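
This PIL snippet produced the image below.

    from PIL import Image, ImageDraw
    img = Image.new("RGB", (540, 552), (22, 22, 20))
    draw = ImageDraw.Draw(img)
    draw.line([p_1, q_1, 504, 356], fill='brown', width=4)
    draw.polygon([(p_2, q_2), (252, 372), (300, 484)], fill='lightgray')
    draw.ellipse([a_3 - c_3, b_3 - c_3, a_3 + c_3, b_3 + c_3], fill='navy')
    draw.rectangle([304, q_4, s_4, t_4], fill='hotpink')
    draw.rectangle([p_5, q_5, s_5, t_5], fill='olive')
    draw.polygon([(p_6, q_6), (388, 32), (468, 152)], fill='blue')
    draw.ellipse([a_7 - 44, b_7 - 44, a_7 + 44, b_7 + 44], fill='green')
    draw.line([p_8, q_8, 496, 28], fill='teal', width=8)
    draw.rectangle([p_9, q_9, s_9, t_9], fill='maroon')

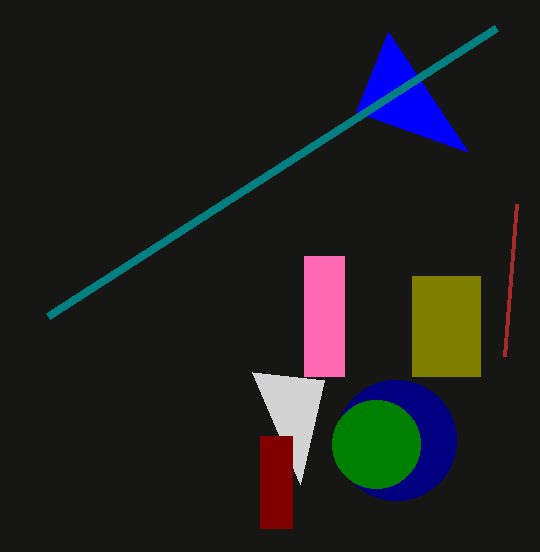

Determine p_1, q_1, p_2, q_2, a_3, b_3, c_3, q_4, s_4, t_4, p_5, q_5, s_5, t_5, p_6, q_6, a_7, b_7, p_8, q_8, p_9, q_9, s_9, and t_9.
p_1 = 516
q_1 = 204
p_2 = 324
q_2 = 380
a_3 = 396
b_3 = 440
c_3 = 60
q_4 = 256
s_4 = 344
t_4 = 376
p_5 = 412
q_5 = 276
s_5 = 480
t_5 = 376
p_6 = 356
q_6 = 112
a_7 = 376
b_7 = 444
p_8 = 48
q_8 = 316
p_9 = 260
q_9 = 436
s_9 = 292
t_9 = 528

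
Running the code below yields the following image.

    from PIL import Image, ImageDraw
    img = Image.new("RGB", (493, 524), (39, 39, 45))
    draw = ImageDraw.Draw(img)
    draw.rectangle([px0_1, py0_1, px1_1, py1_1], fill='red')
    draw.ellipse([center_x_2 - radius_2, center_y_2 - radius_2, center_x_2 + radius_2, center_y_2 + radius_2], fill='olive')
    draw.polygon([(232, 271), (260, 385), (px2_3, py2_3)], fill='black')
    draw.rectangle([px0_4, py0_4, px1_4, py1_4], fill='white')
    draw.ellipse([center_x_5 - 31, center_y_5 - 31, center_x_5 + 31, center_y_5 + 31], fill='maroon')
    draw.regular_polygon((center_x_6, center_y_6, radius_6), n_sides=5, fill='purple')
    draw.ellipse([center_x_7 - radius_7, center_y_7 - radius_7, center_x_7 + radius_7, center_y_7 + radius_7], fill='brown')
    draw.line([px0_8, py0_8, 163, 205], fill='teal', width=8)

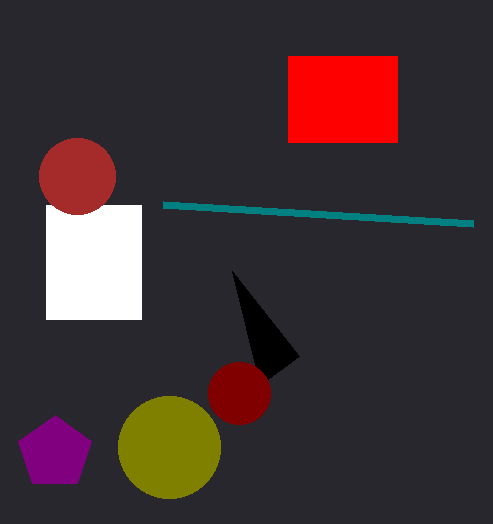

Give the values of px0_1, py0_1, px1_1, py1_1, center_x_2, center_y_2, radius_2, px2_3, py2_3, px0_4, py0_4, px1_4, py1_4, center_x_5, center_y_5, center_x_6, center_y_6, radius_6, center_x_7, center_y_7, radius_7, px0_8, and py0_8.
px0_1 = 288; py0_1 = 56; px1_1 = 397; py1_1 = 142; center_x_2 = 169; center_y_2 = 447; radius_2 = 51; px2_3 = 299; py2_3 = 356; px0_4 = 46; py0_4 = 205; px1_4 = 141; py1_4 = 319; center_x_5 = 239; center_y_5 = 393; center_x_6 = 55; center_y_6 = 453; radius_6 = 38; center_x_7 = 77; center_y_7 = 176; radius_7 = 38; px0_8 = 473; py0_8 = 224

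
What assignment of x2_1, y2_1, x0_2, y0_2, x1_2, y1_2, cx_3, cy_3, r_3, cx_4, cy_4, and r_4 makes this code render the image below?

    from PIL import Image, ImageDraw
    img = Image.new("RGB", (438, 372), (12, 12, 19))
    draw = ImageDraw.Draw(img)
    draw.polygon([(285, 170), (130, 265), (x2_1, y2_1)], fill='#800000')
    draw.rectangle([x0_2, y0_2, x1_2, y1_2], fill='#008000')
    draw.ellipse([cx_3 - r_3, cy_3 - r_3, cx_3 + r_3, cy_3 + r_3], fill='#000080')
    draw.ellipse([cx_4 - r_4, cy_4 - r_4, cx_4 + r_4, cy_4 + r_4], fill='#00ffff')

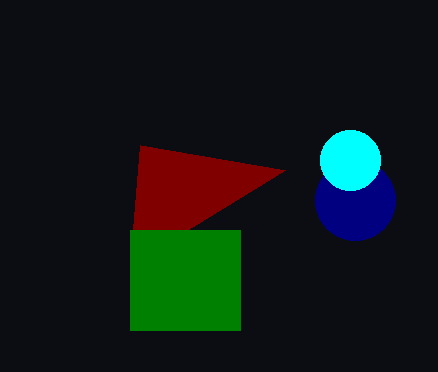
x2_1 = 140
y2_1 = 145
x0_2 = 130
y0_2 = 230
x1_2 = 240
y1_2 = 330
cx_3 = 355
cy_3 = 200
r_3 = 40
cx_4 = 350
cy_4 = 160
r_4 = 30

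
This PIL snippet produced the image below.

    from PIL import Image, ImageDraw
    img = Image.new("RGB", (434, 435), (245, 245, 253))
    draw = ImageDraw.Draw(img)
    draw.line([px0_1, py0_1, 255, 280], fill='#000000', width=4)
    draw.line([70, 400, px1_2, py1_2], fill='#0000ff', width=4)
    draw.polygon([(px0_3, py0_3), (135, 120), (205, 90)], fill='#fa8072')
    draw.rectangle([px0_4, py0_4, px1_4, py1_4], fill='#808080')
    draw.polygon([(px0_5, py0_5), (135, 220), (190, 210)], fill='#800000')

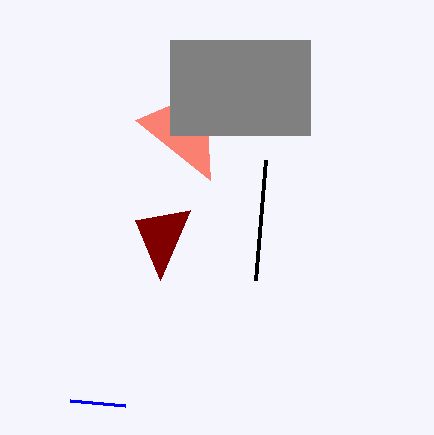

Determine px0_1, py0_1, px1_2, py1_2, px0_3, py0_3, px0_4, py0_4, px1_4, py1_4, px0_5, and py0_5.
px0_1 = 265, py0_1 = 160, px1_2 = 125, py1_2 = 405, px0_3 = 210, py0_3 = 180, px0_4 = 170, py0_4 = 40, px1_4 = 310, py1_4 = 135, px0_5 = 160, py0_5 = 280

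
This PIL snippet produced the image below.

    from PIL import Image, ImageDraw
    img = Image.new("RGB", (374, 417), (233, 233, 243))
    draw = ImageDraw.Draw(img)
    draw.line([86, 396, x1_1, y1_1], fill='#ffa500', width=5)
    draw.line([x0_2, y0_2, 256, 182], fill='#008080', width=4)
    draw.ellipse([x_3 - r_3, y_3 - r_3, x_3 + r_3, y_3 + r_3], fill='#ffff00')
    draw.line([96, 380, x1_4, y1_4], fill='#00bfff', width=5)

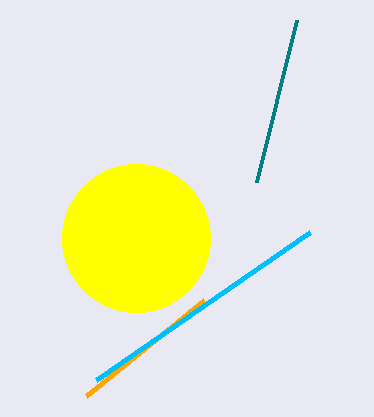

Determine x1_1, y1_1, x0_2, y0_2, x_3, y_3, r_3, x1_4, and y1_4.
x1_1 = 204
y1_1 = 300
x0_2 = 296
y0_2 = 20
x_3 = 136
y_3 = 238
r_3 = 74
x1_4 = 310
y1_4 = 232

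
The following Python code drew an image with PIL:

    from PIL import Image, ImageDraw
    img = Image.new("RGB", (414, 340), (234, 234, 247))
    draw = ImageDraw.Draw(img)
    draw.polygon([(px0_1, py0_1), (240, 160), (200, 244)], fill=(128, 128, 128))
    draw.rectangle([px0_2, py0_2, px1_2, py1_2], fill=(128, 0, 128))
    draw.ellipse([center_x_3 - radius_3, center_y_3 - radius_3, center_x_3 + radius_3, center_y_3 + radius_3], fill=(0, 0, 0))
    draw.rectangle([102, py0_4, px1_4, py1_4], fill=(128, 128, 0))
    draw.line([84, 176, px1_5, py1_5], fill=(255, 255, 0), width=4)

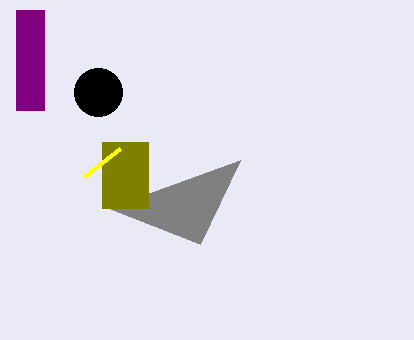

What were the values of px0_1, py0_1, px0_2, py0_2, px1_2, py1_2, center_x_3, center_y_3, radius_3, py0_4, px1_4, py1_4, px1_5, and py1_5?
px0_1 = 108; py0_1 = 208; px0_2 = 16; py0_2 = 10; px1_2 = 44; py1_2 = 110; center_x_3 = 98; center_y_3 = 92; radius_3 = 24; py0_4 = 142; px1_4 = 148; py1_4 = 208; px1_5 = 120; py1_5 = 148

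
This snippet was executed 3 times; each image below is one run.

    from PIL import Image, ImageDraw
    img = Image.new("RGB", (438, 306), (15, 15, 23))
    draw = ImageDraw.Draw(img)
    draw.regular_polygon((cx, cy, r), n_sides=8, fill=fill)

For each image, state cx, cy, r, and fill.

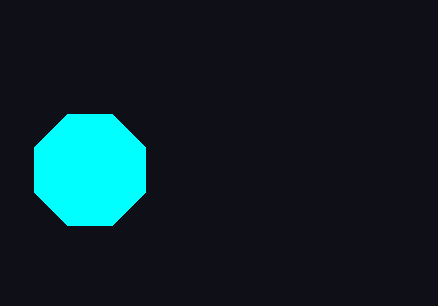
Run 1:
cx = 90, cy = 170, r = 60, fill = 'cyan'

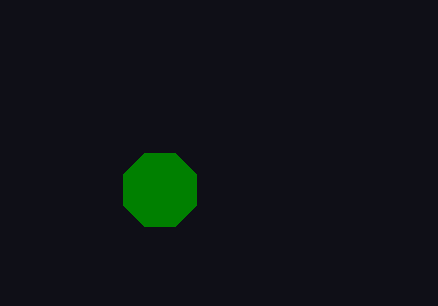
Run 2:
cx = 160, cy = 190, r = 40, fill = 'green'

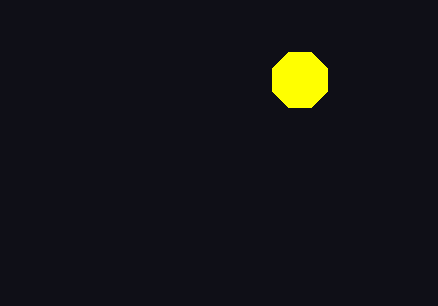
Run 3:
cx = 300
cy = 80
r = 30
fill = 'yellow'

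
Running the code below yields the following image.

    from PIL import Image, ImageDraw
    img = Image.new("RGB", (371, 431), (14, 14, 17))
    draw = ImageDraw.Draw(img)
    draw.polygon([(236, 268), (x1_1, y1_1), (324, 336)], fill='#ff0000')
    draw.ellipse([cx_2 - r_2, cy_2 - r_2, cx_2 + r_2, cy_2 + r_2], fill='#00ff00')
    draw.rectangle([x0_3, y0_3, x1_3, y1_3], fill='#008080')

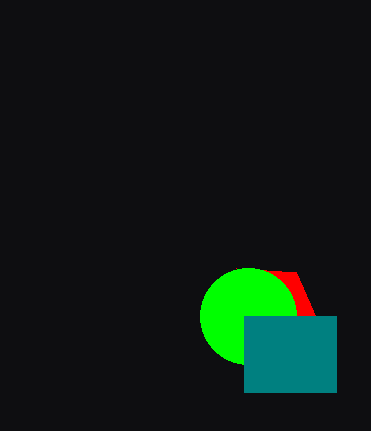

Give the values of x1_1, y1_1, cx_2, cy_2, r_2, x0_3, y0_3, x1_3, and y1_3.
x1_1 = 296
y1_1 = 272
cx_2 = 248
cy_2 = 316
r_2 = 48
x0_3 = 244
y0_3 = 316
x1_3 = 336
y1_3 = 392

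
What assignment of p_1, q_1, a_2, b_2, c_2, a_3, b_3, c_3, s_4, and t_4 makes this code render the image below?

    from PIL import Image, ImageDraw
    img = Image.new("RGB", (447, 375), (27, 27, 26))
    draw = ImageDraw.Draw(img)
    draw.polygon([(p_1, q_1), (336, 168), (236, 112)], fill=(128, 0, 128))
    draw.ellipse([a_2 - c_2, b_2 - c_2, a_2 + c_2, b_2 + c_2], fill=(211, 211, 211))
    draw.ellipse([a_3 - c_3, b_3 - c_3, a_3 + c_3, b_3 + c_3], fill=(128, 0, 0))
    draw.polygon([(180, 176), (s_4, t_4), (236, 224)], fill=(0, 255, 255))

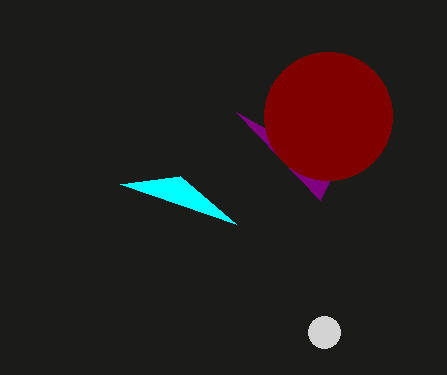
p_1 = 320; q_1 = 200; a_2 = 324; b_2 = 332; c_2 = 16; a_3 = 328; b_3 = 116; c_3 = 64; s_4 = 120; t_4 = 184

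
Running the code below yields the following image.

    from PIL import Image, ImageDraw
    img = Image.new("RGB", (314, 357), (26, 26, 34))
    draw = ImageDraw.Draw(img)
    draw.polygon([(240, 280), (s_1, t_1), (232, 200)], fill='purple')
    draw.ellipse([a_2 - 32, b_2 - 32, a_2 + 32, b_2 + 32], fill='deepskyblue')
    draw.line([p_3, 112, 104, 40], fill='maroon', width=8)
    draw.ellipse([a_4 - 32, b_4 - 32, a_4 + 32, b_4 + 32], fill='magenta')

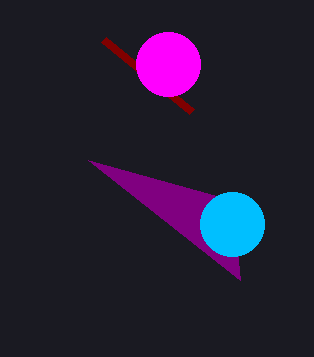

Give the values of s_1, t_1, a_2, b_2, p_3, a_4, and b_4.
s_1 = 88, t_1 = 160, a_2 = 232, b_2 = 224, p_3 = 192, a_4 = 168, b_4 = 64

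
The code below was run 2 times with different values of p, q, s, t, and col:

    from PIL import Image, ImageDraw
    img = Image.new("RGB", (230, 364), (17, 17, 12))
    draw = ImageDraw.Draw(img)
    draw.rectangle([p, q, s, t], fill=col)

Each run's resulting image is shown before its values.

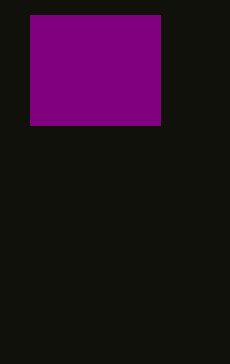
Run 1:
p = 30; q = 15; s = 160; t = 125; col = 'purple'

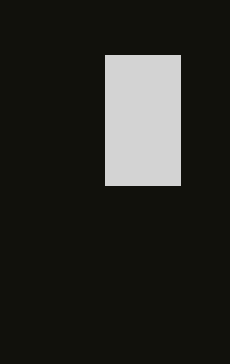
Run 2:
p = 105
q = 55
s = 180
t = 185
col = 'lightgray'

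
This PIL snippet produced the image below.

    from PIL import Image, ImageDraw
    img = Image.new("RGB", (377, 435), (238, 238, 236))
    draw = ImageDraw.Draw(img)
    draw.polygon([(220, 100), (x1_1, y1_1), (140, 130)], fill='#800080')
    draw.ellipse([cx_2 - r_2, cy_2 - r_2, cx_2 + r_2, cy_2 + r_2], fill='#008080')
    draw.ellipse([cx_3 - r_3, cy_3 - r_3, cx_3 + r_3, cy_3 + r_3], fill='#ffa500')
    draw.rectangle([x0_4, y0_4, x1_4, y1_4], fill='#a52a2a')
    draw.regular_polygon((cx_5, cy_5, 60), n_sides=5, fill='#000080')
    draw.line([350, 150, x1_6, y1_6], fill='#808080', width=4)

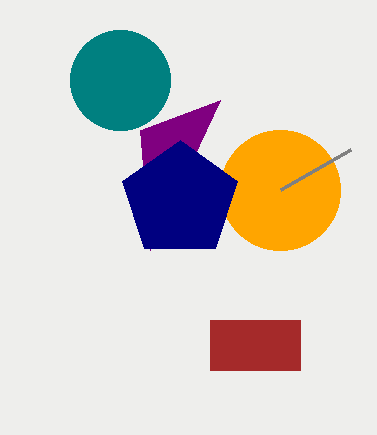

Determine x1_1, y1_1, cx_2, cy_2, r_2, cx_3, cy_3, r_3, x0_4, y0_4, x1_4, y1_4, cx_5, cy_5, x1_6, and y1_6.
x1_1 = 150; y1_1 = 250; cx_2 = 120; cy_2 = 80; r_2 = 50; cx_3 = 280; cy_3 = 190; r_3 = 60; x0_4 = 210; y0_4 = 320; x1_4 = 300; y1_4 = 370; cx_5 = 180; cy_5 = 200; x1_6 = 280; y1_6 = 190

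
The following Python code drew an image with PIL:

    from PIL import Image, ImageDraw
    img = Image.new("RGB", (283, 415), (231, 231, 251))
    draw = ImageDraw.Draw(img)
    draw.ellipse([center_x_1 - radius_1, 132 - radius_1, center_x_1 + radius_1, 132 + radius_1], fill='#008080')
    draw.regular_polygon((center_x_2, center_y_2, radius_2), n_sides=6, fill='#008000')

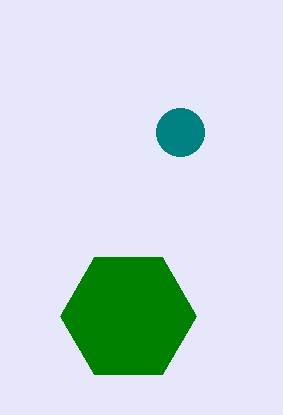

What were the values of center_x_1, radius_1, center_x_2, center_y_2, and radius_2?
center_x_1 = 180; radius_1 = 24; center_x_2 = 128; center_y_2 = 316; radius_2 = 68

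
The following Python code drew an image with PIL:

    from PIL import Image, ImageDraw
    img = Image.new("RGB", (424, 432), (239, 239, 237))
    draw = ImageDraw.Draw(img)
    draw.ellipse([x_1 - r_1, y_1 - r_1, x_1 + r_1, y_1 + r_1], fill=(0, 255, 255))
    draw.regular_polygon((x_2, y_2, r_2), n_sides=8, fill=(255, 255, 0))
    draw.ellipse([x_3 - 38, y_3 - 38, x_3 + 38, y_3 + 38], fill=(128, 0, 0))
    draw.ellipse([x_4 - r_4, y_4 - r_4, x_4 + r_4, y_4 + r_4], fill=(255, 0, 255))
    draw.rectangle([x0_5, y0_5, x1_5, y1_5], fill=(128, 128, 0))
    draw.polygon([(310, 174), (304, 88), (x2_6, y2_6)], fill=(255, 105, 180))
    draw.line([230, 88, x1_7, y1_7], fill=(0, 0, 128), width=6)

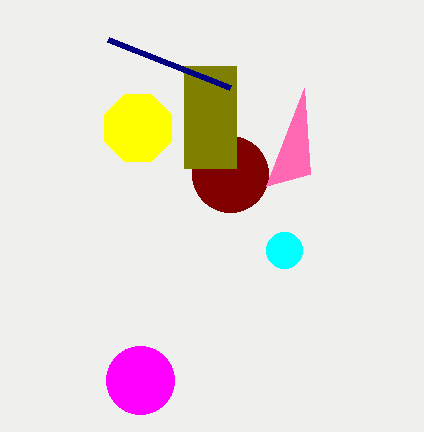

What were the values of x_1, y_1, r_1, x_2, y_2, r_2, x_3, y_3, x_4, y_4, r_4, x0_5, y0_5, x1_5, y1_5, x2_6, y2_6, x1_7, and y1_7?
x_1 = 284; y_1 = 250; r_1 = 18; x_2 = 138; y_2 = 128; r_2 = 36; x_3 = 230; y_3 = 174; x_4 = 140; y_4 = 380; r_4 = 34; x0_5 = 184; y0_5 = 66; x1_5 = 236; y1_5 = 168; x2_6 = 266; y2_6 = 186; x1_7 = 108; y1_7 = 40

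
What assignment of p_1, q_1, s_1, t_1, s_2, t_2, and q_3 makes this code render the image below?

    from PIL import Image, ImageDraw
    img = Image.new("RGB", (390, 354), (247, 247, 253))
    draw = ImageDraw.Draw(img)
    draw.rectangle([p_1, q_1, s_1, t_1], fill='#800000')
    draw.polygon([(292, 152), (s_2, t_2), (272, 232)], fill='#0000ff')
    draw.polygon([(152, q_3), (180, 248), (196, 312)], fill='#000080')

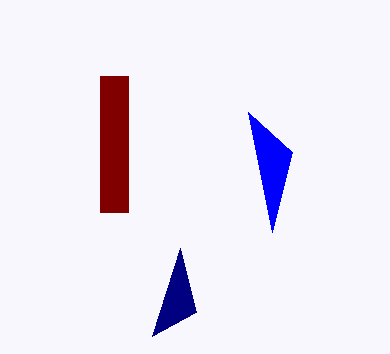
p_1 = 100
q_1 = 76
s_1 = 128
t_1 = 212
s_2 = 248
t_2 = 112
q_3 = 336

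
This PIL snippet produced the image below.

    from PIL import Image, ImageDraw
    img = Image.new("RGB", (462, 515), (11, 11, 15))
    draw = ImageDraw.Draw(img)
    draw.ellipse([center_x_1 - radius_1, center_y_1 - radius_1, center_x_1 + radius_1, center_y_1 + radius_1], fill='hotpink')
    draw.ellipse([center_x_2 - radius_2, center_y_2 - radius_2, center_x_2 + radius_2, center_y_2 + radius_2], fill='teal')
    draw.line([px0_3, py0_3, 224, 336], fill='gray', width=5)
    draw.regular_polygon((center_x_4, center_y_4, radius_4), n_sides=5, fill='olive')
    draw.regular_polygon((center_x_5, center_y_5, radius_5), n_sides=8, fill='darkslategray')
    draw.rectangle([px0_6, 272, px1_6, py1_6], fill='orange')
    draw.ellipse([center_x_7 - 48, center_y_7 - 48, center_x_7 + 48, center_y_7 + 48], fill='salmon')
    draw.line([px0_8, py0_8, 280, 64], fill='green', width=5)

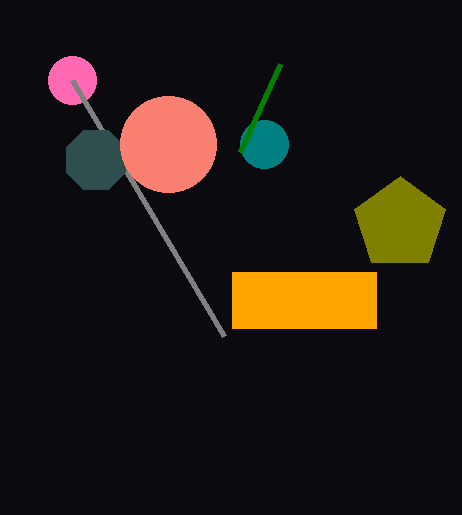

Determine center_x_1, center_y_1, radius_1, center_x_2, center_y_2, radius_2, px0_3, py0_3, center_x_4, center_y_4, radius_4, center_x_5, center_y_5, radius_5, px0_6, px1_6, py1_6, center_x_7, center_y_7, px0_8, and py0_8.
center_x_1 = 72, center_y_1 = 80, radius_1 = 24, center_x_2 = 264, center_y_2 = 144, radius_2 = 24, px0_3 = 72, py0_3 = 80, center_x_4 = 400, center_y_4 = 224, radius_4 = 48, center_x_5 = 96, center_y_5 = 160, radius_5 = 32, px0_6 = 232, px1_6 = 376, py1_6 = 328, center_x_7 = 168, center_y_7 = 144, px0_8 = 240, py0_8 = 152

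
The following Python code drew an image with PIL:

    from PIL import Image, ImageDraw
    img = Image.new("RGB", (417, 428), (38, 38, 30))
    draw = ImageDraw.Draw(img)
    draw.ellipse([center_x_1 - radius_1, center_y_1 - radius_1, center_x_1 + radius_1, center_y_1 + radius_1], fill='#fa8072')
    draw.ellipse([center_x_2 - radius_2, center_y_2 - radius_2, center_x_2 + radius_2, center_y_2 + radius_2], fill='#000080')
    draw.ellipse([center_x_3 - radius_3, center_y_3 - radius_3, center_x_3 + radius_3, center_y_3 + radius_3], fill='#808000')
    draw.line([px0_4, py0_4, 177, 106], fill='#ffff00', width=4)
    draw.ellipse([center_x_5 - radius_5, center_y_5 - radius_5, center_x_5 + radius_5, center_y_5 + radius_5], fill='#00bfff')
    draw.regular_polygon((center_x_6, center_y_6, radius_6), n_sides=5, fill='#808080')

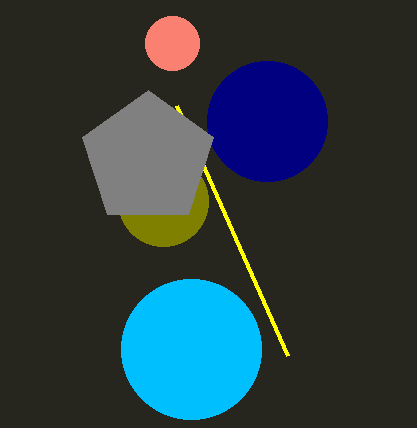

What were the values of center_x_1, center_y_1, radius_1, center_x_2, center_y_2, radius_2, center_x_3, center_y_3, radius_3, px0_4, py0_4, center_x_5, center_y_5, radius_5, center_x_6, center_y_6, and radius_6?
center_x_1 = 172, center_y_1 = 43, radius_1 = 27, center_x_2 = 267, center_y_2 = 121, radius_2 = 60, center_x_3 = 163, center_y_3 = 201, radius_3 = 45, px0_4 = 288, py0_4 = 356, center_x_5 = 191, center_y_5 = 349, radius_5 = 70, center_x_6 = 148, center_y_6 = 159, radius_6 = 69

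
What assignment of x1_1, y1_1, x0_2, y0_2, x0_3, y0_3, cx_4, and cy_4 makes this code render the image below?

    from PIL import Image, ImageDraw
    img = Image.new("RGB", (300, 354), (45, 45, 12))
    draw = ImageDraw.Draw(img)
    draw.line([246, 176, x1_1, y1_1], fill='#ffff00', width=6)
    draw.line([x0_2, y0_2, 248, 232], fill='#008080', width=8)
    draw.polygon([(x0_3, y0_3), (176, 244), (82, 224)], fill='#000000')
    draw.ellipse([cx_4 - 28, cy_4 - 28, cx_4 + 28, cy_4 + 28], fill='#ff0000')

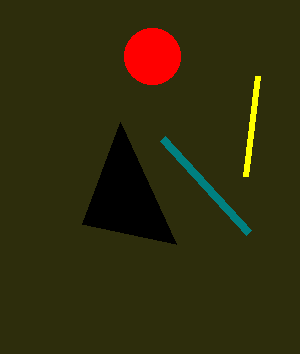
x1_1 = 258; y1_1 = 76; x0_2 = 162; y0_2 = 138; x0_3 = 120; y0_3 = 122; cx_4 = 152; cy_4 = 56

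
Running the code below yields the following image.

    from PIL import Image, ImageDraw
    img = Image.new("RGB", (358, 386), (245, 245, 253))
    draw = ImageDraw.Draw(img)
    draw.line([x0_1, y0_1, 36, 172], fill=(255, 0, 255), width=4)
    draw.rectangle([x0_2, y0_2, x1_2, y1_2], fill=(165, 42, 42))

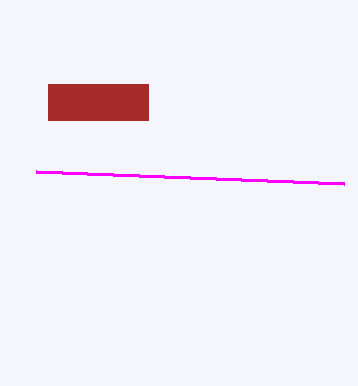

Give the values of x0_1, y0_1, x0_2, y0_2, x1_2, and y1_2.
x0_1 = 344; y0_1 = 184; x0_2 = 48; y0_2 = 84; x1_2 = 148; y1_2 = 120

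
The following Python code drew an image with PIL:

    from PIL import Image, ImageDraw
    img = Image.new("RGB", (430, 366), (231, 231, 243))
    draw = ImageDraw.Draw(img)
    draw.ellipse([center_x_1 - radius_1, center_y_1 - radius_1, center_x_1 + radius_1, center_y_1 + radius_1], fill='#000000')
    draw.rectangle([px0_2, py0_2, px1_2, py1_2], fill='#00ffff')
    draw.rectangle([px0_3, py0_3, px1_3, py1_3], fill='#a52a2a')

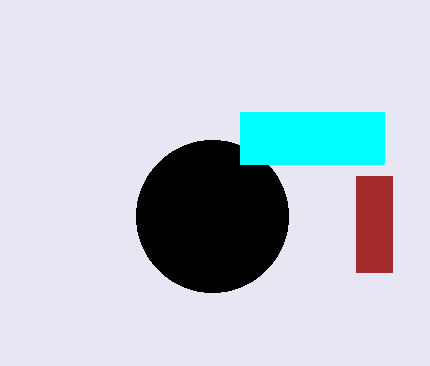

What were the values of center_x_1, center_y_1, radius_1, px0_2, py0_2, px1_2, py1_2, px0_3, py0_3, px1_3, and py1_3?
center_x_1 = 212
center_y_1 = 216
radius_1 = 76
px0_2 = 240
py0_2 = 112
px1_2 = 384
py1_2 = 164
px0_3 = 356
py0_3 = 176
px1_3 = 392
py1_3 = 272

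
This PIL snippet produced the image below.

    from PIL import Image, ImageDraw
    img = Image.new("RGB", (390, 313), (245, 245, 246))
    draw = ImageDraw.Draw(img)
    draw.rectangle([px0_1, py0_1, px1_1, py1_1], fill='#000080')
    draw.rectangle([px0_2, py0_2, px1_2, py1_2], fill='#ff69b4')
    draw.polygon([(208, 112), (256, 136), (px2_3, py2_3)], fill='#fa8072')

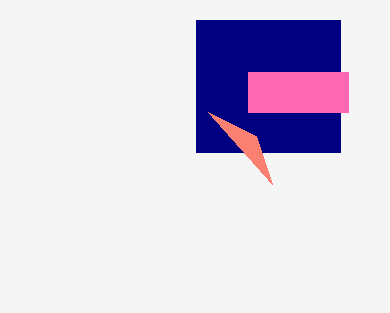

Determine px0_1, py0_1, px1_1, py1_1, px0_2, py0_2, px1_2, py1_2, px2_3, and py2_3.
px0_1 = 196
py0_1 = 20
px1_1 = 340
py1_1 = 152
px0_2 = 248
py0_2 = 72
px1_2 = 348
py1_2 = 112
px2_3 = 272
py2_3 = 184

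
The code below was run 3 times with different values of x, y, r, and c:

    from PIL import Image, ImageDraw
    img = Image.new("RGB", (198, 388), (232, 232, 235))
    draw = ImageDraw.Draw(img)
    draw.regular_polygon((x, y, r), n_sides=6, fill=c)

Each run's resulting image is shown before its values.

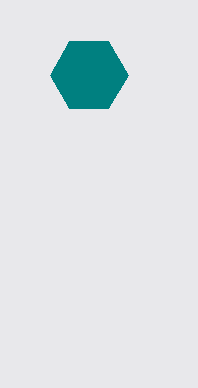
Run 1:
x = 89, y = 75, r = 39, c = 'teal'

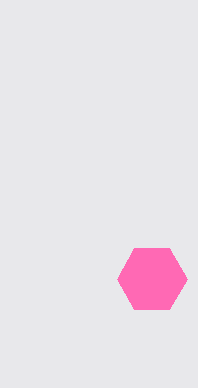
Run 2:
x = 152, y = 279, r = 35, c = 'hotpink'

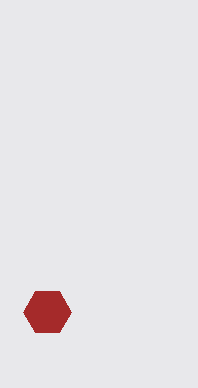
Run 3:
x = 47, y = 312, r = 24, c = 'brown'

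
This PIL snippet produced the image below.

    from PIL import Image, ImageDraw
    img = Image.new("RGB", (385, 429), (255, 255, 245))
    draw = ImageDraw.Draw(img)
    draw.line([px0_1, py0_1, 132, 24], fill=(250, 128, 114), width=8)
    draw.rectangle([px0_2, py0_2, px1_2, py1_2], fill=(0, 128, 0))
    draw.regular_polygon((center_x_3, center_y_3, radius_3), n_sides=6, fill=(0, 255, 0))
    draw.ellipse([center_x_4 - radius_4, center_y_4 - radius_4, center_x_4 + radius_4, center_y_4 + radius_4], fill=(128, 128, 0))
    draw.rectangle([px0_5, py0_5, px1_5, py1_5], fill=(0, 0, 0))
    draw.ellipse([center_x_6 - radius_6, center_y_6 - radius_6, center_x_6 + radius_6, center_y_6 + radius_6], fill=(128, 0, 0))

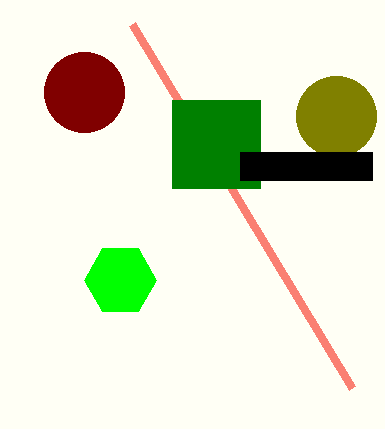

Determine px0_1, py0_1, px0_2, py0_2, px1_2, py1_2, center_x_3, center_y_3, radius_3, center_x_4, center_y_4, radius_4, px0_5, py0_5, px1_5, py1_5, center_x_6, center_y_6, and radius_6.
px0_1 = 352; py0_1 = 388; px0_2 = 172; py0_2 = 100; px1_2 = 260; py1_2 = 188; center_x_3 = 120; center_y_3 = 280; radius_3 = 36; center_x_4 = 336; center_y_4 = 116; radius_4 = 40; px0_5 = 240; py0_5 = 152; px1_5 = 372; py1_5 = 180; center_x_6 = 84; center_y_6 = 92; radius_6 = 40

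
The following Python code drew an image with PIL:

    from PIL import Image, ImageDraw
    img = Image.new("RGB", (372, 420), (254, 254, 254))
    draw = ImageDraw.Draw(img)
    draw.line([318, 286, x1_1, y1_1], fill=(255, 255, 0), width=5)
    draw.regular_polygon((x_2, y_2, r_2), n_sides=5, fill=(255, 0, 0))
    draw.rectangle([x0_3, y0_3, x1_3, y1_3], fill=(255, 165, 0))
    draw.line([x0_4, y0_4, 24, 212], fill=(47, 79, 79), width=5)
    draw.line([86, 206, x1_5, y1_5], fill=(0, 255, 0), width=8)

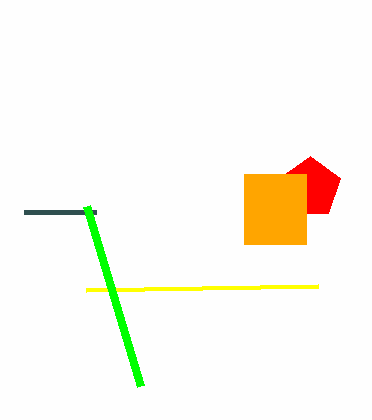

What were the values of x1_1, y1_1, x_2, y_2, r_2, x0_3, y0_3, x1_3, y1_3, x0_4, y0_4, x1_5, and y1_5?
x1_1 = 86, y1_1 = 290, x_2 = 310, y_2 = 188, r_2 = 32, x0_3 = 244, y0_3 = 174, x1_3 = 306, y1_3 = 244, x0_4 = 96, y0_4 = 212, x1_5 = 140, y1_5 = 386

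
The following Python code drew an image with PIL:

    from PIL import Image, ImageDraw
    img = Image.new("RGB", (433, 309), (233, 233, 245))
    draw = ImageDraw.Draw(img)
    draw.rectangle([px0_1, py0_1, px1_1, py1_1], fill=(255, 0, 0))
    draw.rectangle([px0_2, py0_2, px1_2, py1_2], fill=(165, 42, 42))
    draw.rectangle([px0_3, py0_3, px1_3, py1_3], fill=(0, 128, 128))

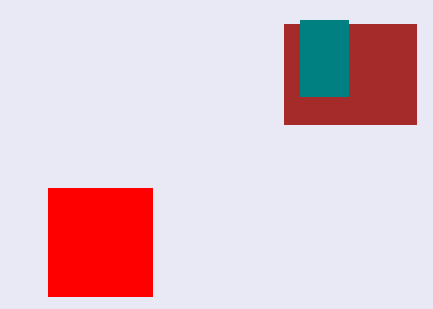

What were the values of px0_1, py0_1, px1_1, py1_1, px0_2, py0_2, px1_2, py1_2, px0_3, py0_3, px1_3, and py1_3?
px0_1 = 48, py0_1 = 188, px1_1 = 152, py1_1 = 296, px0_2 = 284, py0_2 = 24, px1_2 = 416, py1_2 = 124, px0_3 = 300, py0_3 = 20, px1_3 = 348, py1_3 = 96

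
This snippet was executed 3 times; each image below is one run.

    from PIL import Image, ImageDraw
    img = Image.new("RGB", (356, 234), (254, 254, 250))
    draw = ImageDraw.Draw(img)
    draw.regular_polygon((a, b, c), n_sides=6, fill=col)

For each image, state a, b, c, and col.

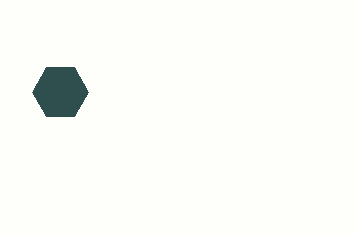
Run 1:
a = 60; b = 92; c = 28; col = 'darkslategray'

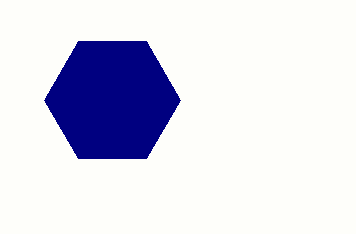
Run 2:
a = 112
b = 100
c = 68
col = 'navy'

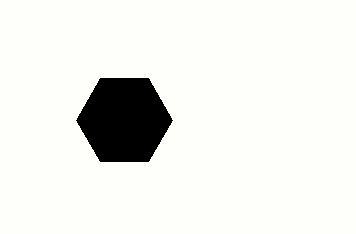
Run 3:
a = 124, b = 120, c = 48, col = 'black'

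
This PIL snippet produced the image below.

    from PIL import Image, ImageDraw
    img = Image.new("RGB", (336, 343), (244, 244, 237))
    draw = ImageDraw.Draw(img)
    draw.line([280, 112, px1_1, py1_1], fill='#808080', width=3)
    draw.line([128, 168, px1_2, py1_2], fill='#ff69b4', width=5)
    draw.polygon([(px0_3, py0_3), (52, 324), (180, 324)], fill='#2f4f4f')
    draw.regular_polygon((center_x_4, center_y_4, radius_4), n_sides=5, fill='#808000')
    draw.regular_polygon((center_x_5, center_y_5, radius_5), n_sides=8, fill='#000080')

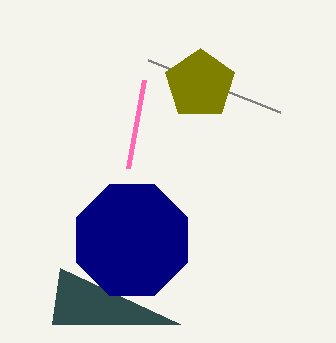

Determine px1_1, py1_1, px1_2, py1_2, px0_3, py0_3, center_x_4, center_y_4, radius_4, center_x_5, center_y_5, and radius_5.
px1_1 = 148; py1_1 = 60; px1_2 = 144; py1_2 = 80; px0_3 = 60; py0_3 = 268; center_x_4 = 200; center_y_4 = 84; radius_4 = 36; center_x_5 = 132; center_y_5 = 240; radius_5 = 60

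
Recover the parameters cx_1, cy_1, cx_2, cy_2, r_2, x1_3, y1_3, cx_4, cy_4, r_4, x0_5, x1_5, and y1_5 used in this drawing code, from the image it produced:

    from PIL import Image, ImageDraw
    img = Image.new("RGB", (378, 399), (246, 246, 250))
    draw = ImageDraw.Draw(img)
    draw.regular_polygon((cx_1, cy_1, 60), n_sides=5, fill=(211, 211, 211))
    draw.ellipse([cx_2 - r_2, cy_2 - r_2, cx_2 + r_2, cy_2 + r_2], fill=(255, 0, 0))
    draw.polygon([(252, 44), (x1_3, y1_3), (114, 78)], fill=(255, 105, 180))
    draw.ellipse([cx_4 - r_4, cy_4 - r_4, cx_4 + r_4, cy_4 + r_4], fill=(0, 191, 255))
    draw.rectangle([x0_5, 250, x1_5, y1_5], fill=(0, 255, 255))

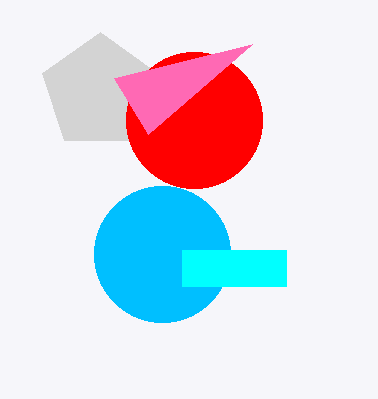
cx_1 = 100
cy_1 = 92
cx_2 = 194
cy_2 = 120
r_2 = 68
x1_3 = 148
y1_3 = 134
cx_4 = 162
cy_4 = 254
r_4 = 68
x0_5 = 182
x1_5 = 286
y1_5 = 286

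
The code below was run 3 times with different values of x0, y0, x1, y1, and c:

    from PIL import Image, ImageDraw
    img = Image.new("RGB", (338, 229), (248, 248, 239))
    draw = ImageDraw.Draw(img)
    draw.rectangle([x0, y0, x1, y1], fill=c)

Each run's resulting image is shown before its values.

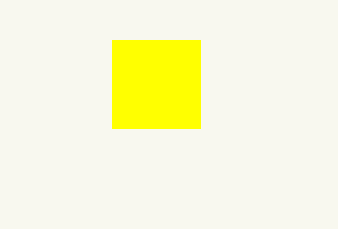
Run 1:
x0 = 112
y0 = 40
x1 = 200
y1 = 128
c = 'yellow'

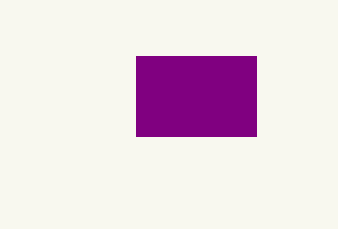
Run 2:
x0 = 136, y0 = 56, x1 = 256, y1 = 136, c = 'purple'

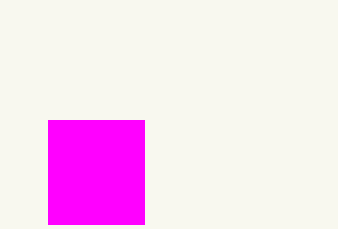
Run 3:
x0 = 48
y0 = 120
x1 = 144
y1 = 224
c = 'magenta'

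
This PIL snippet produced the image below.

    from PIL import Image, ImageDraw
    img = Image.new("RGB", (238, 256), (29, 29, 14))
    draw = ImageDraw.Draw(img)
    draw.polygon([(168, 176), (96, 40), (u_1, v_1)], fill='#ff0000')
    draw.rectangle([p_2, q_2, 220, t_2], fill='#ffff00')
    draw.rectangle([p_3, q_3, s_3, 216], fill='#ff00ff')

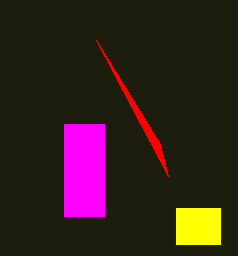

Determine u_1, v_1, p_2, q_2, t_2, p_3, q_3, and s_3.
u_1 = 160; v_1 = 144; p_2 = 176; q_2 = 208; t_2 = 244; p_3 = 64; q_3 = 124; s_3 = 104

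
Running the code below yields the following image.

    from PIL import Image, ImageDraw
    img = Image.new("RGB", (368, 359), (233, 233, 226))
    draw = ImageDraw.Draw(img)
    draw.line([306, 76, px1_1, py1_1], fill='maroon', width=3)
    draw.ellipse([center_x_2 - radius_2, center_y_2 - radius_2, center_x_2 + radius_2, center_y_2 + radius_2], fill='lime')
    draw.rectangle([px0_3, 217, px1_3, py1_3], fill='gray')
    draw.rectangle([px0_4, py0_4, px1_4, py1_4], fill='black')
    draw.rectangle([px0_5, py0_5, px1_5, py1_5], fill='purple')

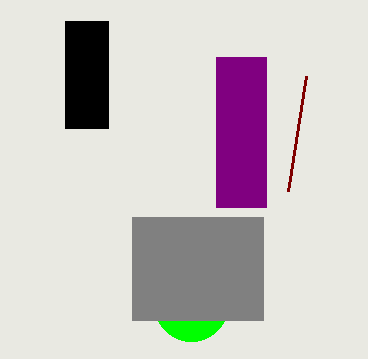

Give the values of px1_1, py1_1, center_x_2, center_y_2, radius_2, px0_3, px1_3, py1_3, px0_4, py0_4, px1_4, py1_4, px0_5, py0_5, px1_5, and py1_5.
px1_1 = 288
py1_1 = 191
center_x_2 = 191
center_y_2 = 304
radius_2 = 37
px0_3 = 132
px1_3 = 263
py1_3 = 320
px0_4 = 65
py0_4 = 21
px1_4 = 108
py1_4 = 128
px0_5 = 216
py0_5 = 57
px1_5 = 266
py1_5 = 207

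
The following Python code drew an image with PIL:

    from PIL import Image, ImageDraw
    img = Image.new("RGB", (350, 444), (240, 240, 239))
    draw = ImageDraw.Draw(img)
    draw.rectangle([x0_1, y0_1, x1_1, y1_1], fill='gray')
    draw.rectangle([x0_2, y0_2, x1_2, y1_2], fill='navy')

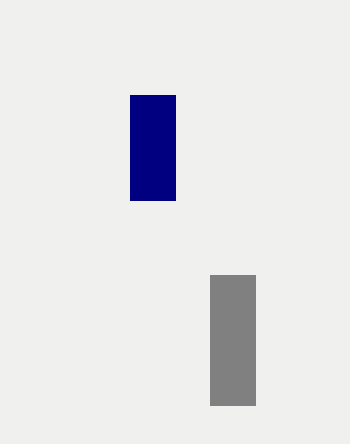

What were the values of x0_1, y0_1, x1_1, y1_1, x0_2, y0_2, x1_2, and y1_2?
x0_1 = 210
y0_1 = 275
x1_1 = 255
y1_1 = 405
x0_2 = 130
y0_2 = 95
x1_2 = 175
y1_2 = 200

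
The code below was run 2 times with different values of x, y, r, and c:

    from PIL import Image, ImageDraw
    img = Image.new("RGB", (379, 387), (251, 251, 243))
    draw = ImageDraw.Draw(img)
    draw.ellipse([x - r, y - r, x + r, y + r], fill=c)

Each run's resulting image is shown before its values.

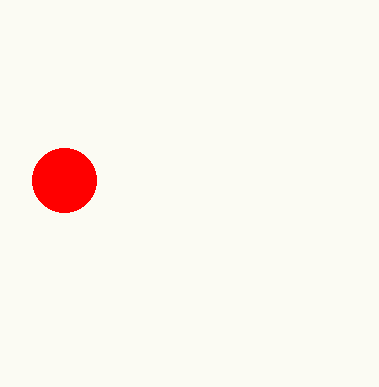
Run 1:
x = 64, y = 180, r = 32, c = 'red'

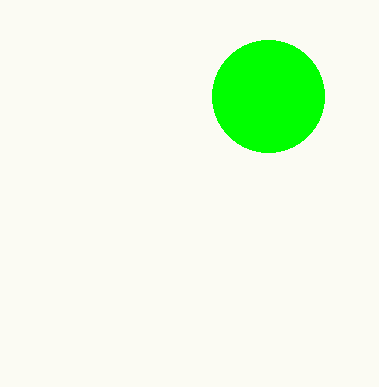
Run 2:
x = 268, y = 96, r = 56, c = 'lime'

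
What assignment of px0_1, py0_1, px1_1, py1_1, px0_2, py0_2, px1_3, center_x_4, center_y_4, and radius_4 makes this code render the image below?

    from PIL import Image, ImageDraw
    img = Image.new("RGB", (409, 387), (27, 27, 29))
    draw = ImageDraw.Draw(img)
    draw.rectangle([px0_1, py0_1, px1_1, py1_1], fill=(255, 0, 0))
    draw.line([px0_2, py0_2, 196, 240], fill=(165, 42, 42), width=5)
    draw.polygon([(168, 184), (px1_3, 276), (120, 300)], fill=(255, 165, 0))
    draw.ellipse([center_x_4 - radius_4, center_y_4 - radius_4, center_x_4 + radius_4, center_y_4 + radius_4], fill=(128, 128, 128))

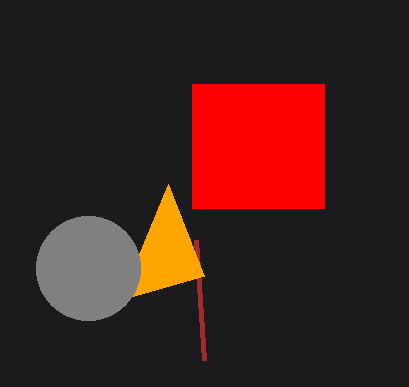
px0_1 = 192
py0_1 = 84
px1_1 = 324
py1_1 = 208
px0_2 = 204
py0_2 = 360
px1_3 = 204
center_x_4 = 88
center_y_4 = 268
radius_4 = 52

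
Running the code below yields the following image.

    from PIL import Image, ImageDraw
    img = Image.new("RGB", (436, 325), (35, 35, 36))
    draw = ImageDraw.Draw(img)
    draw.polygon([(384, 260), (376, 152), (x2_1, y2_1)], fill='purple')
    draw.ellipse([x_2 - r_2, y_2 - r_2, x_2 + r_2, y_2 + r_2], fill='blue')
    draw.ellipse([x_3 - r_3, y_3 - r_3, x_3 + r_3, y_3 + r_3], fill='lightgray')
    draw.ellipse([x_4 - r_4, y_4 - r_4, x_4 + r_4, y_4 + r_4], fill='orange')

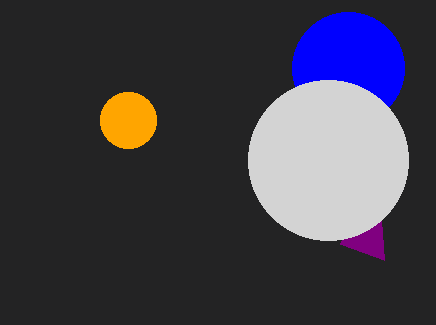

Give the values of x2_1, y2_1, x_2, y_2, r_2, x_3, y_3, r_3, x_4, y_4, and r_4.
x2_1 = 340; y2_1 = 244; x_2 = 348; y_2 = 68; r_2 = 56; x_3 = 328; y_3 = 160; r_3 = 80; x_4 = 128; y_4 = 120; r_4 = 28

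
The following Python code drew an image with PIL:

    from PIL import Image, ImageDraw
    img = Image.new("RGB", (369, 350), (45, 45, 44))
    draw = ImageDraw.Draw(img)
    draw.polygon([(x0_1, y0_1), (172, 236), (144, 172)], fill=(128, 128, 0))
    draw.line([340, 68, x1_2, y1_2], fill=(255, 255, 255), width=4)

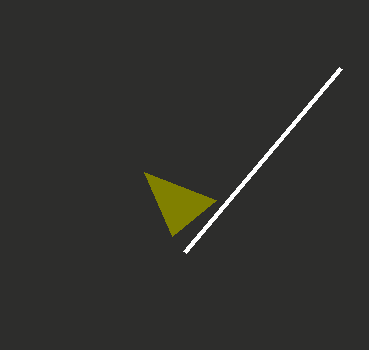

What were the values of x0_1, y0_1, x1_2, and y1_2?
x0_1 = 216, y0_1 = 200, x1_2 = 184, y1_2 = 252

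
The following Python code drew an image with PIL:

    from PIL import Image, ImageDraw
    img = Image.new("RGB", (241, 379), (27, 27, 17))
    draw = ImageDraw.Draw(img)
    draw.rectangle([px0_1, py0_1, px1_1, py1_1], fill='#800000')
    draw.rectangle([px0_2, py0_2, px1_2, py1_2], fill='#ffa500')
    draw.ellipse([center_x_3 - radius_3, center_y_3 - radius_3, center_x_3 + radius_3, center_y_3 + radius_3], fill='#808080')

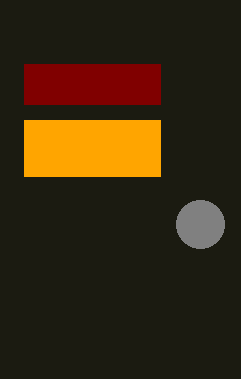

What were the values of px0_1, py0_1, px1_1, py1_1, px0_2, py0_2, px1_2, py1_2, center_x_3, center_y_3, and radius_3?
px0_1 = 24; py0_1 = 64; px1_1 = 160; py1_1 = 104; px0_2 = 24; py0_2 = 120; px1_2 = 160; py1_2 = 176; center_x_3 = 200; center_y_3 = 224; radius_3 = 24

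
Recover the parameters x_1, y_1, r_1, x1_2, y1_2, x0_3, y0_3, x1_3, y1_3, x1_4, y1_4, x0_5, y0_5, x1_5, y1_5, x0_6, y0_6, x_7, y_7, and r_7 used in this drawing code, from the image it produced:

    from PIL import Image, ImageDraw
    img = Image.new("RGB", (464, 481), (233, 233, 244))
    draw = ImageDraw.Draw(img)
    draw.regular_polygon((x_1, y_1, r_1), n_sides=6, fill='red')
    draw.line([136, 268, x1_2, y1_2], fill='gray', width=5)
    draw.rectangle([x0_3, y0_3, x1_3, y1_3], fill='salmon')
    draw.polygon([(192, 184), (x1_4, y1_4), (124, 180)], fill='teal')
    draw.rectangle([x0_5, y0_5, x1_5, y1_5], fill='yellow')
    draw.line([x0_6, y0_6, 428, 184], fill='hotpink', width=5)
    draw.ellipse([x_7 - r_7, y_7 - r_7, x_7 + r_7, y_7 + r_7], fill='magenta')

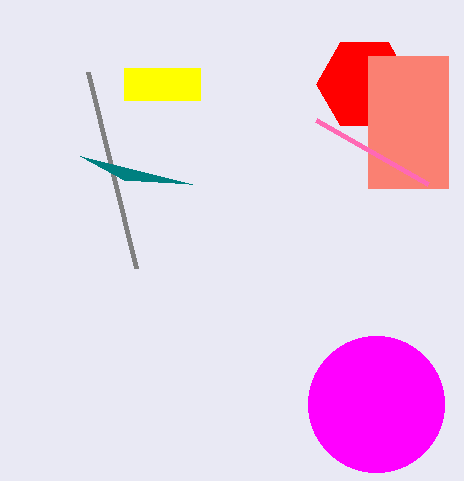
x_1 = 364; y_1 = 84; r_1 = 48; x1_2 = 88; y1_2 = 72; x0_3 = 368; y0_3 = 56; x1_3 = 448; y1_3 = 188; x1_4 = 80; y1_4 = 156; x0_5 = 124; y0_5 = 68; x1_5 = 200; y1_5 = 100; x0_6 = 316; y0_6 = 120; x_7 = 376; y_7 = 404; r_7 = 68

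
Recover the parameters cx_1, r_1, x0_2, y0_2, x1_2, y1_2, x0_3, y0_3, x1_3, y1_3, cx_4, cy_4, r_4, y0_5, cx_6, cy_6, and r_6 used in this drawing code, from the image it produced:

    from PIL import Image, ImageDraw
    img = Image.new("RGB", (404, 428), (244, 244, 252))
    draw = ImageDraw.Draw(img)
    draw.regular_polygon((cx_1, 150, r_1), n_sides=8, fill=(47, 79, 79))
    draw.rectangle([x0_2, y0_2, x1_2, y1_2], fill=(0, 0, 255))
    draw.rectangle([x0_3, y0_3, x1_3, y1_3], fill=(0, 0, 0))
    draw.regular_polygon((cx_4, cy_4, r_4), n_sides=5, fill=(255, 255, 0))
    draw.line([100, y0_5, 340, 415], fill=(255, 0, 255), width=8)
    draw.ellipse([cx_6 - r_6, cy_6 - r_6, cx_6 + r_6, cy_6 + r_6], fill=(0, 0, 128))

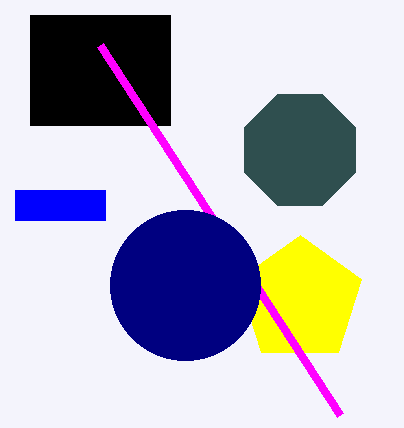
cx_1 = 300, r_1 = 60, x0_2 = 15, y0_2 = 190, x1_2 = 105, y1_2 = 220, x0_3 = 30, y0_3 = 15, x1_3 = 170, y1_3 = 125, cx_4 = 300, cy_4 = 300, r_4 = 65, y0_5 = 45, cx_6 = 185, cy_6 = 285, r_6 = 75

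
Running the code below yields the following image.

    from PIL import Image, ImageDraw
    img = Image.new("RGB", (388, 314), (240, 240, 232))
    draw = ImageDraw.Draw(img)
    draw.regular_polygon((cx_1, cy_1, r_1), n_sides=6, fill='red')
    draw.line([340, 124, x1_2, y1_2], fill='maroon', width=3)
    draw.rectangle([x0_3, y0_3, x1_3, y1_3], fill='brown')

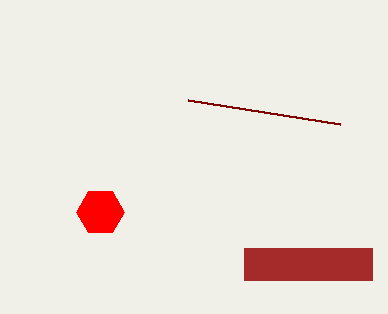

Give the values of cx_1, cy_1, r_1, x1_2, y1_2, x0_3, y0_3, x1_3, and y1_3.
cx_1 = 100
cy_1 = 212
r_1 = 24
x1_2 = 188
y1_2 = 100
x0_3 = 244
y0_3 = 248
x1_3 = 372
y1_3 = 280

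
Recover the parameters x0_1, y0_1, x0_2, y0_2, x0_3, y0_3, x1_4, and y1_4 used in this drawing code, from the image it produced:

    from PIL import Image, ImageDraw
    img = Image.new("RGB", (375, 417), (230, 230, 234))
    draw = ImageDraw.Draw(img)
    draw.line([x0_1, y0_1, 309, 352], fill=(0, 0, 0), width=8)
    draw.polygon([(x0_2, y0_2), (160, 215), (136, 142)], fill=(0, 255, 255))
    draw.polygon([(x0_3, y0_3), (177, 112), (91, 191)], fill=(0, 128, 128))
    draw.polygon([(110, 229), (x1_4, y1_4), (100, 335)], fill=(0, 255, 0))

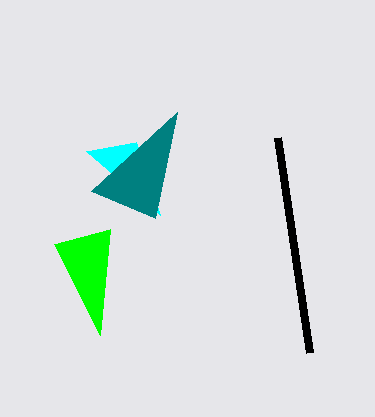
x0_1 = 277
y0_1 = 137
x0_2 = 86
y0_2 = 151
x0_3 = 155
y0_3 = 218
x1_4 = 54
y1_4 = 244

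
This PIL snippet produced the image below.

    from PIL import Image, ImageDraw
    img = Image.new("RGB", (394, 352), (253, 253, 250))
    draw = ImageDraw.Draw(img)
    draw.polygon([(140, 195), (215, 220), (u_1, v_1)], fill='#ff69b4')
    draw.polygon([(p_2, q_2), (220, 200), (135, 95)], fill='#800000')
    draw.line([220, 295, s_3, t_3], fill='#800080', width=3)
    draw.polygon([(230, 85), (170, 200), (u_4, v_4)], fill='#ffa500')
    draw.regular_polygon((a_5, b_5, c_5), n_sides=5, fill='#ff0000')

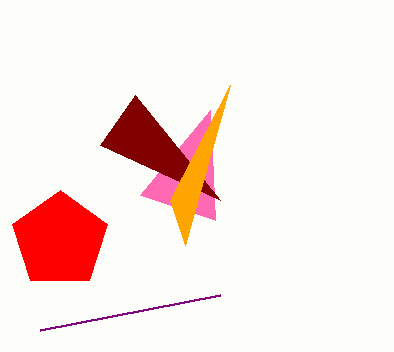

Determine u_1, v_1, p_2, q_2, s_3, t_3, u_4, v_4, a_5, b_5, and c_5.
u_1 = 210
v_1 = 110
p_2 = 100
q_2 = 145
s_3 = 40
t_3 = 330
u_4 = 185
v_4 = 245
a_5 = 60
b_5 = 240
c_5 = 50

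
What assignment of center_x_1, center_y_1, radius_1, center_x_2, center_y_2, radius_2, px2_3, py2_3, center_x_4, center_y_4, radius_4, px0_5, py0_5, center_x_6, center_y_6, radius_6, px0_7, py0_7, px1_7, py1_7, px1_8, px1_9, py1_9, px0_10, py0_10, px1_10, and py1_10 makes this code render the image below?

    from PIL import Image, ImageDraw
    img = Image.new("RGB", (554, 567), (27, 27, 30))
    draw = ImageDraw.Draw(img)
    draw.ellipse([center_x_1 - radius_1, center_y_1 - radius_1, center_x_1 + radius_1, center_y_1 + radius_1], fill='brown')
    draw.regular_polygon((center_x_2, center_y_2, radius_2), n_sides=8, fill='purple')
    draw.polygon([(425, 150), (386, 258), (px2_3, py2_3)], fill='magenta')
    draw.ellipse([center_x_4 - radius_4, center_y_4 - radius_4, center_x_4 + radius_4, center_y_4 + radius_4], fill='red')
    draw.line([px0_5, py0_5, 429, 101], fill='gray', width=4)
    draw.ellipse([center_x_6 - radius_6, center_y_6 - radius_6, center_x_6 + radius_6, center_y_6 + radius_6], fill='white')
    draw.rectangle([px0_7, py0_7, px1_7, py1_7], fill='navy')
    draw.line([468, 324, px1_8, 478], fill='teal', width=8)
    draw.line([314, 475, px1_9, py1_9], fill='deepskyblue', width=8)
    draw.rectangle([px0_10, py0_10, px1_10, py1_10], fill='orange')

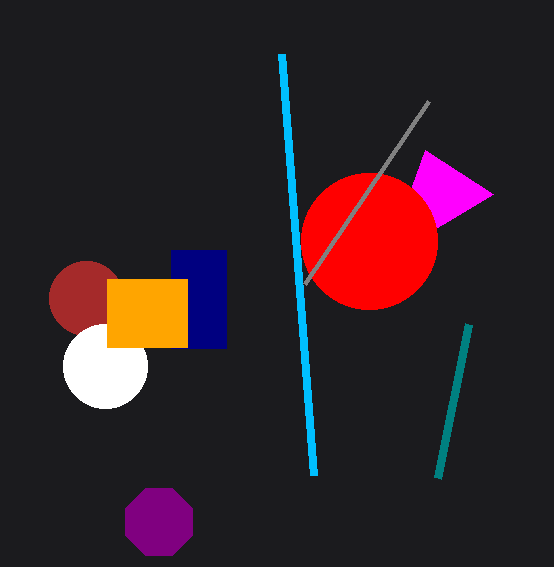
center_x_1 = 86; center_y_1 = 298; radius_1 = 37; center_x_2 = 159; center_y_2 = 522; radius_2 = 36; px2_3 = 493; py2_3 = 194; center_x_4 = 369; center_y_4 = 241; radius_4 = 68; px0_5 = 305; py0_5 = 284; center_x_6 = 105; center_y_6 = 366; radius_6 = 42; px0_7 = 171; py0_7 = 250; px1_7 = 226; py1_7 = 348; px1_8 = 437; px1_9 = 282; py1_9 = 54; px0_10 = 107; py0_10 = 279; px1_10 = 187; py1_10 = 347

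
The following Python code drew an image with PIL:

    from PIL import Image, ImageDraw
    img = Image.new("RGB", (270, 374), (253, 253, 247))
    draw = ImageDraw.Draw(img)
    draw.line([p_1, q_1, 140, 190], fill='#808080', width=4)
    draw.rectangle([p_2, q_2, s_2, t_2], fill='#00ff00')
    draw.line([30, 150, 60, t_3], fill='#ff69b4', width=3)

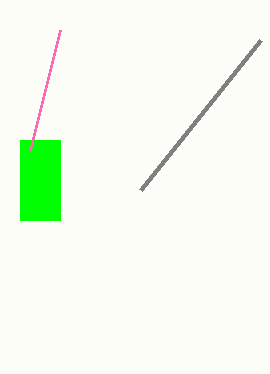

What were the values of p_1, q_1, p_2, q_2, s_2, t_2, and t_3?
p_1 = 260; q_1 = 40; p_2 = 20; q_2 = 140; s_2 = 60; t_2 = 220; t_3 = 30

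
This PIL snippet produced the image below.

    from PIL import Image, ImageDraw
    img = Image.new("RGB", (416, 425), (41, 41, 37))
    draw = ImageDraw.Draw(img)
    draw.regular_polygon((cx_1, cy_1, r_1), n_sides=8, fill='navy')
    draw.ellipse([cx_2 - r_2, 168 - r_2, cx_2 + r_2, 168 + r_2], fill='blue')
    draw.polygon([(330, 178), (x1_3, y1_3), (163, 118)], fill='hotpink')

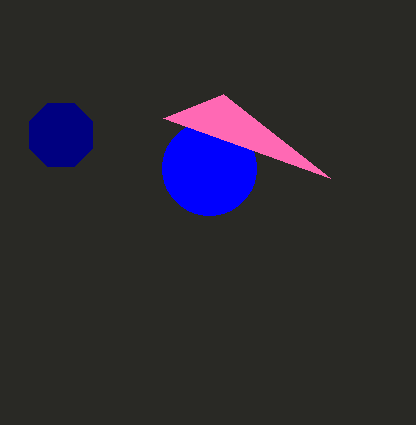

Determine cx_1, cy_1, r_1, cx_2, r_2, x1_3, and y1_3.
cx_1 = 61, cy_1 = 135, r_1 = 34, cx_2 = 209, r_2 = 47, x1_3 = 223, y1_3 = 94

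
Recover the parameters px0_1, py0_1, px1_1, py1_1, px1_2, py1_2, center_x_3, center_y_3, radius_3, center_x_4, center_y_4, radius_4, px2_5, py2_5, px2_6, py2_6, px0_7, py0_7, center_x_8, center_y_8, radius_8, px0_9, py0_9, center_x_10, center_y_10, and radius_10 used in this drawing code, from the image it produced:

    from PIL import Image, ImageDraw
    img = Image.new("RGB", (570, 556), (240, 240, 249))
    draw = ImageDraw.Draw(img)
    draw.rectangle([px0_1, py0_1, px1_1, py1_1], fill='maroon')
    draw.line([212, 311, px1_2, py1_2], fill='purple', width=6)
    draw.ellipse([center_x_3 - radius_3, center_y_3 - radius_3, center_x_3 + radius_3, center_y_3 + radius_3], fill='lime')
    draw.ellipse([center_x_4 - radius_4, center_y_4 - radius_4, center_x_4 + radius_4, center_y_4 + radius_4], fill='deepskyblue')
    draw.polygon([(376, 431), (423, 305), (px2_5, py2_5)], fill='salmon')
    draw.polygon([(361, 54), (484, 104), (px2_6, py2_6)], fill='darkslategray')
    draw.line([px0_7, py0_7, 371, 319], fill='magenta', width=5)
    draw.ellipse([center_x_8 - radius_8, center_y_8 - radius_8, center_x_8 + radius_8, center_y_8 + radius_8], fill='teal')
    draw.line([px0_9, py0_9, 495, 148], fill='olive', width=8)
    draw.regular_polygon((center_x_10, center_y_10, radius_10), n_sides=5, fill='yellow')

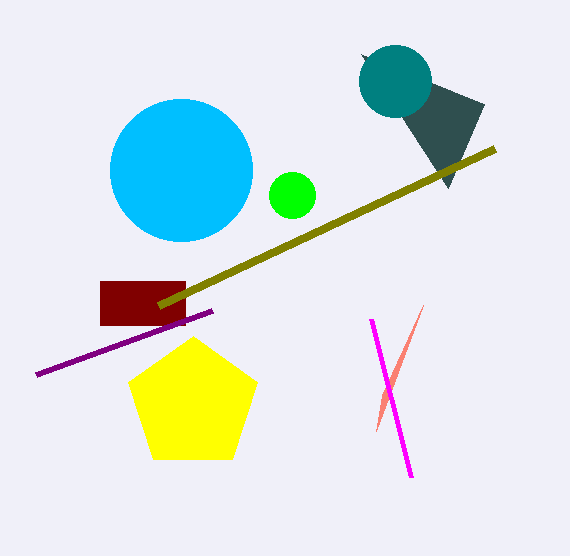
px0_1 = 100
py0_1 = 281
px1_1 = 185
py1_1 = 325
px1_2 = 36
py1_2 = 375
center_x_3 = 292
center_y_3 = 195
radius_3 = 23
center_x_4 = 181
center_y_4 = 170
radius_4 = 71
px2_5 = 382
py2_5 = 395
px2_6 = 448
py2_6 = 188
px0_7 = 411
py0_7 = 477
center_x_8 = 395
center_y_8 = 81
radius_8 = 36
px0_9 = 159
py0_9 = 305
center_x_10 = 193
center_y_10 = 404
radius_10 = 68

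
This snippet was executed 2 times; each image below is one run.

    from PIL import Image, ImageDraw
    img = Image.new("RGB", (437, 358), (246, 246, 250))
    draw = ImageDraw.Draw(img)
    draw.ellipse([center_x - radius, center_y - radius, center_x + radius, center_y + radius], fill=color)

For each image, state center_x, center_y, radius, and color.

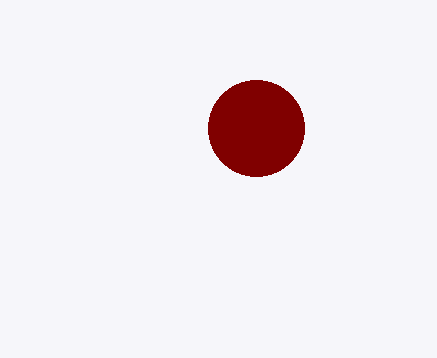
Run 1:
center_x = 256
center_y = 128
radius = 48
color = 'maroon'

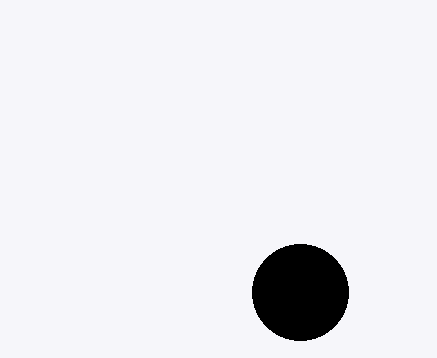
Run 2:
center_x = 300
center_y = 292
radius = 48
color = 'black'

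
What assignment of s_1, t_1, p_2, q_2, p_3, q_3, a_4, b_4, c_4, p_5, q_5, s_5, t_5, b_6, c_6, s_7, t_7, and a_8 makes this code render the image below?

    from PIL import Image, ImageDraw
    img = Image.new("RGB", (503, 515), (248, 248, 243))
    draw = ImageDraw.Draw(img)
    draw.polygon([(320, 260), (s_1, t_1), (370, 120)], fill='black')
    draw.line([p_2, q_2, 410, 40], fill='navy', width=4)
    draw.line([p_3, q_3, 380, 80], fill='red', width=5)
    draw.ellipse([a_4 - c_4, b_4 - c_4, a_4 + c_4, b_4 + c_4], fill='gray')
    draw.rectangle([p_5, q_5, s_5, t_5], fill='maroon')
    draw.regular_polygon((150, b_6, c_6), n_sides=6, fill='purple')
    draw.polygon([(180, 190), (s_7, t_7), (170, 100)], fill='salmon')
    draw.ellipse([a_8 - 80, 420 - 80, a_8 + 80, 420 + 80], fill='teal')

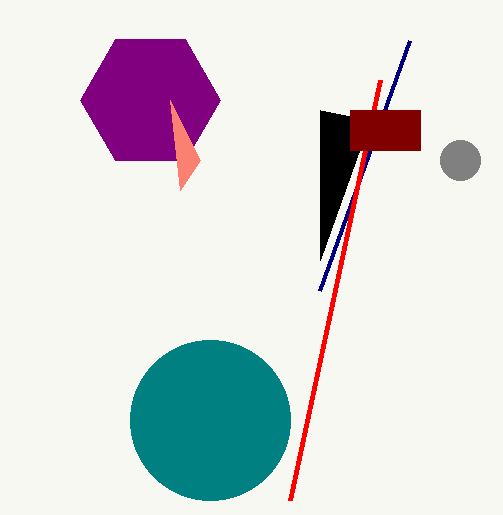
s_1 = 320, t_1 = 110, p_2 = 320, q_2 = 290, p_3 = 290, q_3 = 500, a_4 = 460, b_4 = 160, c_4 = 20, p_5 = 350, q_5 = 110, s_5 = 420, t_5 = 150, b_6 = 100, c_6 = 70, s_7 = 200, t_7 = 160, a_8 = 210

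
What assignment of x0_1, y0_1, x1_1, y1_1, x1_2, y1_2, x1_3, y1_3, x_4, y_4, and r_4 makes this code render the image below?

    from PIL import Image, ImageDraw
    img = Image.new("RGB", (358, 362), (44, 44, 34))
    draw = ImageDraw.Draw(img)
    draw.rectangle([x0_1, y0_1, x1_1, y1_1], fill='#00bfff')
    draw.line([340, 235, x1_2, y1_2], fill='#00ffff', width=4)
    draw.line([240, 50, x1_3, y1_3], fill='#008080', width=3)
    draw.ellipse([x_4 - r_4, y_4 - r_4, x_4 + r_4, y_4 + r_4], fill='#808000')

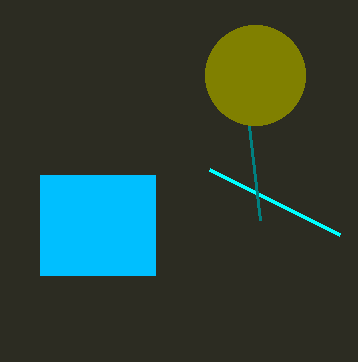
x0_1 = 40, y0_1 = 175, x1_1 = 155, y1_1 = 275, x1_2 = 210, y1_2 = 170, x1_3 = 260, y1_3 = 220, x_4 = 255, y_4 = 75, r_4 = 50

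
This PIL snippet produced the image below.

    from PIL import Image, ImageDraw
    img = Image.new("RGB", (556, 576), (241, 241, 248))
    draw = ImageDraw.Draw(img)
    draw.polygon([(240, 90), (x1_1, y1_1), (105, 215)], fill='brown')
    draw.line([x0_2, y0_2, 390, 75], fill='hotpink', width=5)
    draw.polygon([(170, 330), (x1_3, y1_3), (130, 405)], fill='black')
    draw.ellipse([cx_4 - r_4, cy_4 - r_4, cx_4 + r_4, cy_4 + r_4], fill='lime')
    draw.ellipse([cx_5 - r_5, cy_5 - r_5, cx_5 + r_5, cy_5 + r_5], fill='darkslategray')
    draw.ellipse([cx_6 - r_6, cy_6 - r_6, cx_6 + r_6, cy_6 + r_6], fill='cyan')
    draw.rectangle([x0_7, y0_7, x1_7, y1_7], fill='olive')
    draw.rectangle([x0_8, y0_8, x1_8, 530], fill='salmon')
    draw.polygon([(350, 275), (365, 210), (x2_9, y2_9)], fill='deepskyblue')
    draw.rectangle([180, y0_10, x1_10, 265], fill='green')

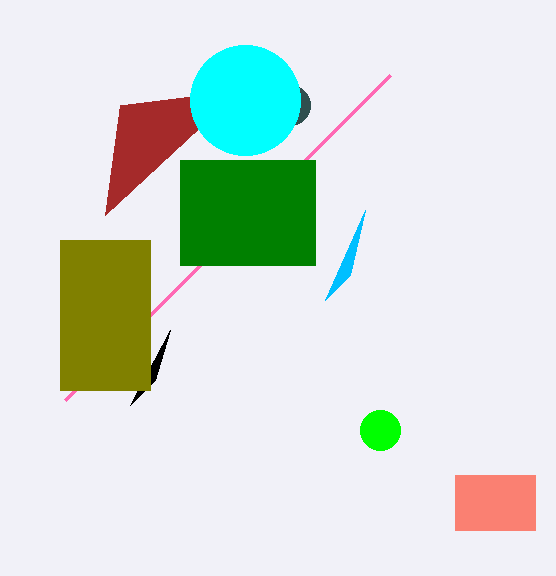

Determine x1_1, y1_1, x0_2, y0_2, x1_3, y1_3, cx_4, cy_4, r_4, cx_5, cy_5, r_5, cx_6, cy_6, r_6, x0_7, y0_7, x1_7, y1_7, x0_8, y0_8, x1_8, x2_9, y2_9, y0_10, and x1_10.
x1_1 = 120, y1_1 = 105, x0_2 = 65, y0_2 = 400, x1_3 = 155, y1_3 = 380, cx_4 = 380, cy_4 = 430, r_4 = 20, cx_5 = 290, cy_5 = 105, r_5 = 20, cx_6 = 245, cy_6 = 100, r_6 = 55, x0_7 = 60, y0_7 = 240, x1_7 = 150, y1_7 = 390, x0_8 = 455, y0_8 = 475, x1_8 = 535, x2_9 = 325, y2_9 = 300, y0_10 = 160, x1_10 = 315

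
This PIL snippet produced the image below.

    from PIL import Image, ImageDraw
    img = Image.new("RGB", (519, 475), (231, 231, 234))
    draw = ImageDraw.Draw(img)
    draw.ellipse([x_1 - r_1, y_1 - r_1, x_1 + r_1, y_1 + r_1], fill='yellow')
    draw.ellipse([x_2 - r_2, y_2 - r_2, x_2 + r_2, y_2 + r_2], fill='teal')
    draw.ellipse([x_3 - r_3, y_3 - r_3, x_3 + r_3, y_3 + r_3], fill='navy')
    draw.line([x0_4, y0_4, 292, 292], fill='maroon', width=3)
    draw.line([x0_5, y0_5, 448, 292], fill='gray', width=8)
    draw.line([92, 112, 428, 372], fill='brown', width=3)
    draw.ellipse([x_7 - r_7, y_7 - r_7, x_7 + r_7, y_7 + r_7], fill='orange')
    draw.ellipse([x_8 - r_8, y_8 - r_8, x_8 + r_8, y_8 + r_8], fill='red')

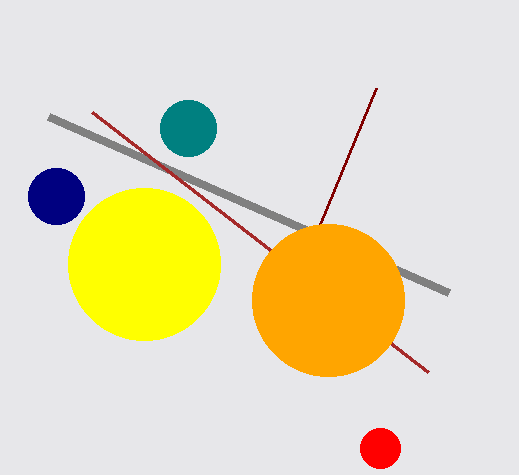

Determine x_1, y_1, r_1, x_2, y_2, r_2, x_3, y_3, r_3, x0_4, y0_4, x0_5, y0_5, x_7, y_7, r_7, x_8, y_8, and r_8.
x_1 = 144; y_1 = 264; r_1 = 76; x_2 = 188; y_2 = 128; r_2 = 28; x_3 = 56; y_3 = 196; r_3 = 28; x0_4 = 376; y0_4 = 88; x0_5 = 48; y0_5 = 116; x_7 = 328; y_7 = 300; r_7 = 76; x_8 = 380; y_8 = 448; r_8 = 20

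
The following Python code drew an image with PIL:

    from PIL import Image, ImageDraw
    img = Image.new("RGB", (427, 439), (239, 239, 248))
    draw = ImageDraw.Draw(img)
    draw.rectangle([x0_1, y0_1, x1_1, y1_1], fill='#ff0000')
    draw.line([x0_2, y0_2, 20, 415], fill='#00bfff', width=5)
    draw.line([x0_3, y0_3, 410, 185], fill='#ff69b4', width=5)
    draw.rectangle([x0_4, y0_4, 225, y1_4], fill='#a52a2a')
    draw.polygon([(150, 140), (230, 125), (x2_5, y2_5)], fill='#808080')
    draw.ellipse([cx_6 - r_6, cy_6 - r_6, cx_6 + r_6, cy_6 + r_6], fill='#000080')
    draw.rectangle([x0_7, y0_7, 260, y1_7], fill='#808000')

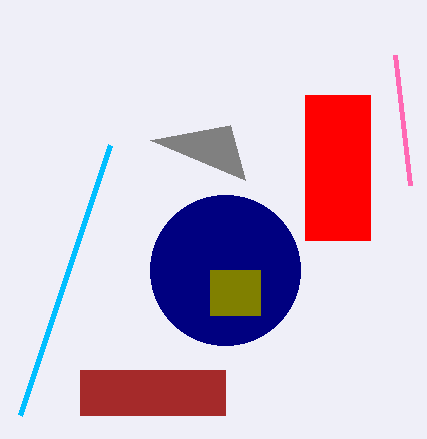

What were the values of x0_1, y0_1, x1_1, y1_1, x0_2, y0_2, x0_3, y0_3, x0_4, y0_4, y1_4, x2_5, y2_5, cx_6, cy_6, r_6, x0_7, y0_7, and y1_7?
x0_1 = 305, y0_1 = 95, x1_1 = 370, y1_1 = 240, x0_2 = 110, y0_2 = 145, x0_3 = 395, y0_3 = 55, x0_4 = 80, y0_4 = 370, y1_4 = 415, x2_5 = 245, y2_5 = 180, cx_6 = 225, cy_6 = 270, r_6 = 75, x0_7 = 210, y0_7 = 270, y1_7 = 315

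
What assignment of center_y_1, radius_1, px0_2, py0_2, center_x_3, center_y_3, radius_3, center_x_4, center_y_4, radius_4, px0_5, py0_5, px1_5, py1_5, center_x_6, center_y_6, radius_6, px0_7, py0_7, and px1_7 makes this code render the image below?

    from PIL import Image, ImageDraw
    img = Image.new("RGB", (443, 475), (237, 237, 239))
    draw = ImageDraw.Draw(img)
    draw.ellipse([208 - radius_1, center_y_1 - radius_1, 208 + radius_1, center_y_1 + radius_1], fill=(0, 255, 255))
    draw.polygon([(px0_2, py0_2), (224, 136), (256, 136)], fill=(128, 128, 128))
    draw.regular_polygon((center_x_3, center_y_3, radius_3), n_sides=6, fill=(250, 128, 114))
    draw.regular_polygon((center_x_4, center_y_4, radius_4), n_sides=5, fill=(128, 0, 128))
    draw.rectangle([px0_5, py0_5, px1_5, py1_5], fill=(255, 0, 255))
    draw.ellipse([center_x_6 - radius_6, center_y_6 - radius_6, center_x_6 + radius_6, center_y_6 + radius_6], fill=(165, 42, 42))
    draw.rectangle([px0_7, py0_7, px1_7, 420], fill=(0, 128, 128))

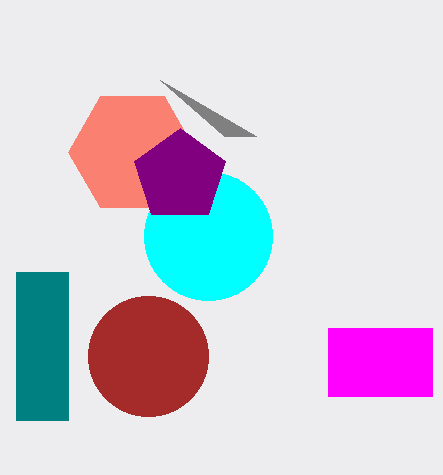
center_y_1 = 236; radius_1 = 64; px0_2 = 160; py0_2 = 80; center_x_3 = 132; center_y_3 = 152; radius_3 = 64; center_x_4 = 180; center_y_4 = 176; radius_4 = 48; px0_5 = 328; py0_5 = 328; px1_5 = 432; py1_5 = 396; center_x_6 = 148; center_y_6 = 356; radius_6 = 60; px0_7 = 16; py0_7 = 272; px1_7 = 68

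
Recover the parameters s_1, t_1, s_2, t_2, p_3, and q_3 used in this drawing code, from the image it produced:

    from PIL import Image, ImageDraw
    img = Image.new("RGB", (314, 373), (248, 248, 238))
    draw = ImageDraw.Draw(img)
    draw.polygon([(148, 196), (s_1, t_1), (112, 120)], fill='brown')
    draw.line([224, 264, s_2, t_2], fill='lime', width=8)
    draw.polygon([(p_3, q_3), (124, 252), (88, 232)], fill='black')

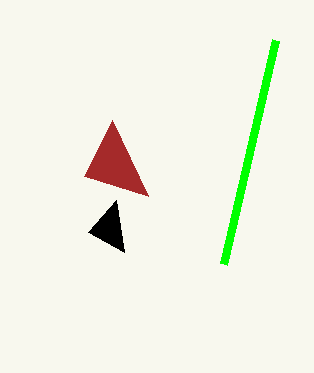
s_1 = 84, t_1 = 176, s_2 = 276, t_2 = 40, p_3 = 116, q_3 = 200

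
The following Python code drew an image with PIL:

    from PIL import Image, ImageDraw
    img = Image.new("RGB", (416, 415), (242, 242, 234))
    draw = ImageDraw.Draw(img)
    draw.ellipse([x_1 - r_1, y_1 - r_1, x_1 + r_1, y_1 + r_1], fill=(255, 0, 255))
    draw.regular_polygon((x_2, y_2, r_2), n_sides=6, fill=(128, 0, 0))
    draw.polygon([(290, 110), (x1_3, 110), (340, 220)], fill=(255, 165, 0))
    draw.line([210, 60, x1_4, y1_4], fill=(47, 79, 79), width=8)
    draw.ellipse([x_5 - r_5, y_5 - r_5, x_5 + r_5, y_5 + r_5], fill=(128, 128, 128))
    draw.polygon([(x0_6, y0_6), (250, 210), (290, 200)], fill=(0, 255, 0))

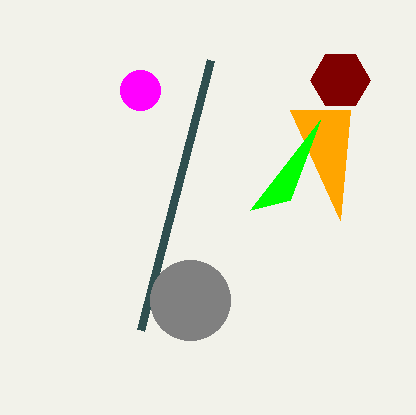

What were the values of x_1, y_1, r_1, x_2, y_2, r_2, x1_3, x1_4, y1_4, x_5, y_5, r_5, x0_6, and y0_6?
x_1 = 140
y_1 = 90
r_1 = 20
x_2 = 340
y_2 = 80
r_2 = 30
x1_3 = 350
x1_4 = 140
y1_4 = 330
x_5 = 190
y_5 = 300
r_5 = 40
x0_6 = 320
y0_6 = 120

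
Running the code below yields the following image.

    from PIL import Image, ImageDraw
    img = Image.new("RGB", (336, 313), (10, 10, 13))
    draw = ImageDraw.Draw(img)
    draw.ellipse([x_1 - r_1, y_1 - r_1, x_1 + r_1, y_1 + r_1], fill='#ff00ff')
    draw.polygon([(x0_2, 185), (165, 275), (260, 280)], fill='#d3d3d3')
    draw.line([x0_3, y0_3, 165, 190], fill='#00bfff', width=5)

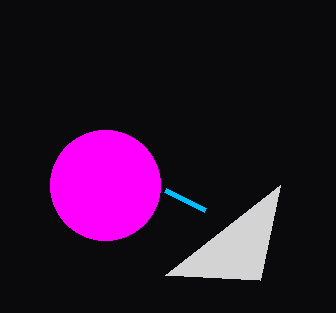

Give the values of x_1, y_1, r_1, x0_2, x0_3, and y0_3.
x_1 = 105
y_1 = 185
r_1 = 55
x0_2 = 280
x0_3 = 205
y0_3 = 210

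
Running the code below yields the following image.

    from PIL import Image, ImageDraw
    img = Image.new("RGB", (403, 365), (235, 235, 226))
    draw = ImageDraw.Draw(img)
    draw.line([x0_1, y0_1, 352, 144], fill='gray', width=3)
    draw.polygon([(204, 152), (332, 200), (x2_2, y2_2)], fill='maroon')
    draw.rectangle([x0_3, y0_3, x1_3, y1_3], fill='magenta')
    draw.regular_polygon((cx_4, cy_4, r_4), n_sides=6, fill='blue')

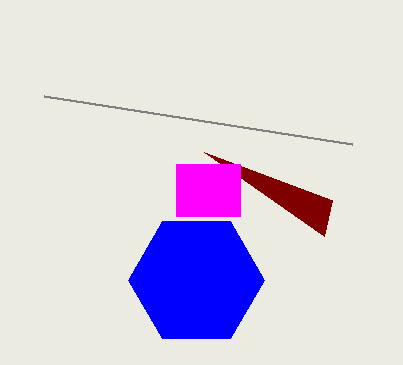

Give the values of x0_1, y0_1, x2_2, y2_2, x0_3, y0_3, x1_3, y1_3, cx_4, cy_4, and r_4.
x0_1 = 44; y0_1 = 96; x2_2 = 324; y2_2 = 236; x0_3 = 176; y0_3 = 164; x1_3 = 240; y1_3 = 216; cx_4 = 196; cy_4 = 280; r_4 = 68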